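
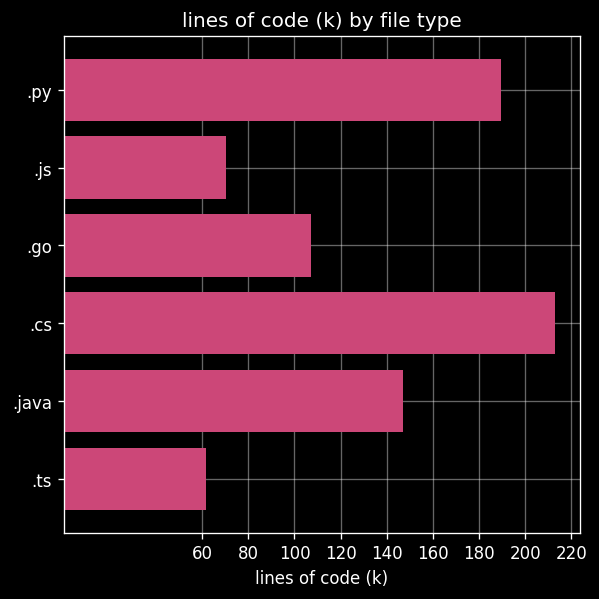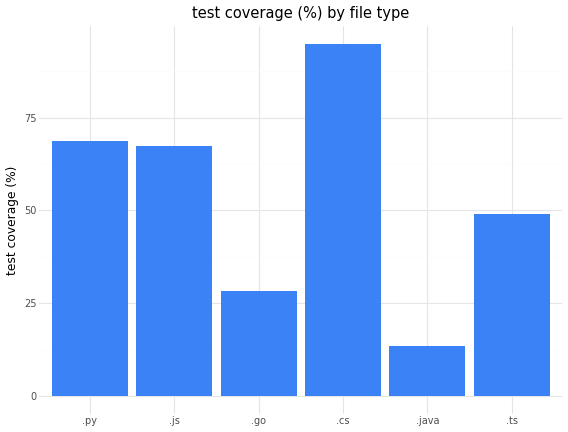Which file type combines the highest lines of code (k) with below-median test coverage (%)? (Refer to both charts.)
Chart 2 median test coverage (%) ≈ 60; below-median file types: .go, .java, .ts. Among those, .java has the highest lines of code (k) (≈ 140).

.java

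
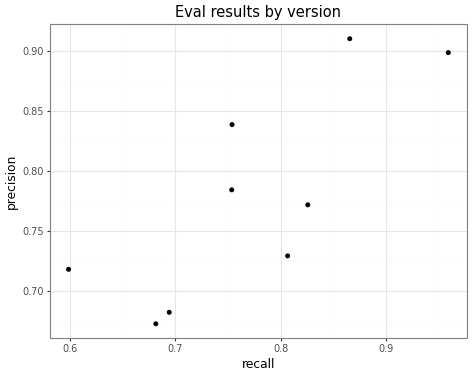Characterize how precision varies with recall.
Points are positively correlated; strong (|r| ≈ 0.8).

positive, strong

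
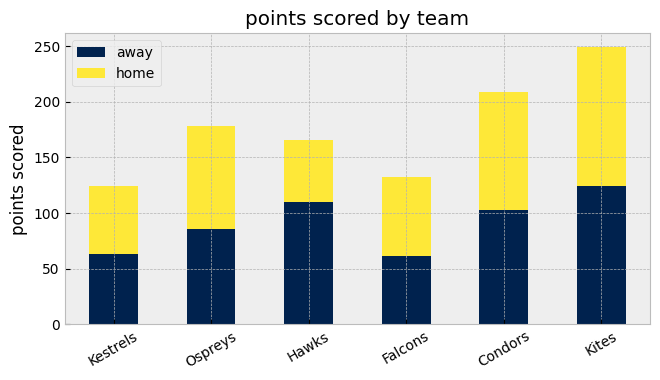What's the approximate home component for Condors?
≈ 100

home top ≈ 200, bottom ≈ 100; segment ≈ 100.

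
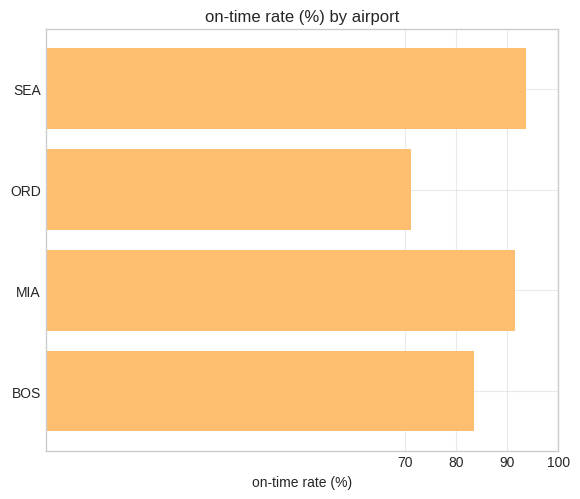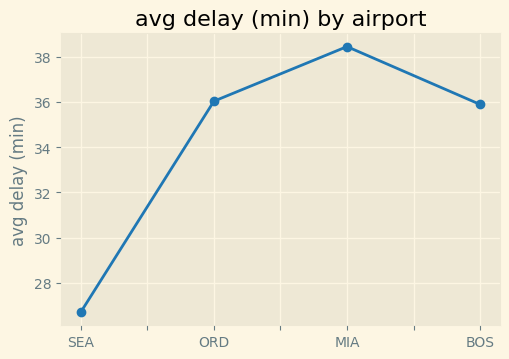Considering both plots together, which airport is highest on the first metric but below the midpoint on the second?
Chart 2 median avg delay (min) ≈ 35; below-median airports: SEA, BOS. Among those, SEA has the highest on-time rate (%) (≈ 90).

SEA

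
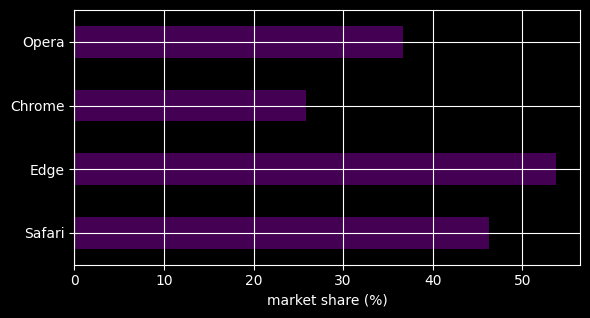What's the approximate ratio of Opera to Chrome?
≈ 1.4×

Opera ≈ 35, Chrome ≈ 25; 35/25 ≈ 1.4.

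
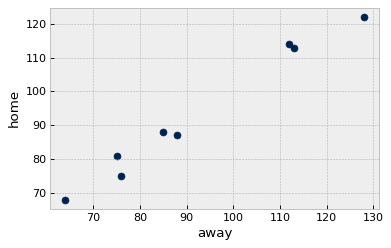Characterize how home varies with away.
Points are positively correlated; strong (|r| ≈ 1.0).

positive, strong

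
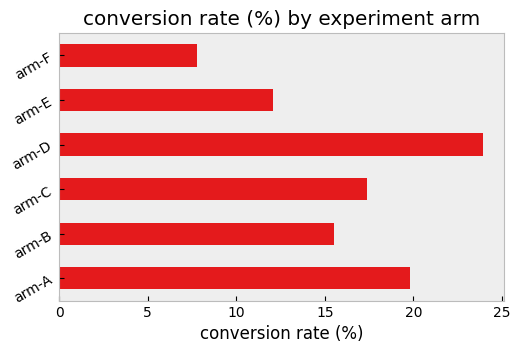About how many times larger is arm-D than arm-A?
arm-D ≈ 24, arm-A ≈ 20; 24/20 ≈ 1.2.

≈ 1.2×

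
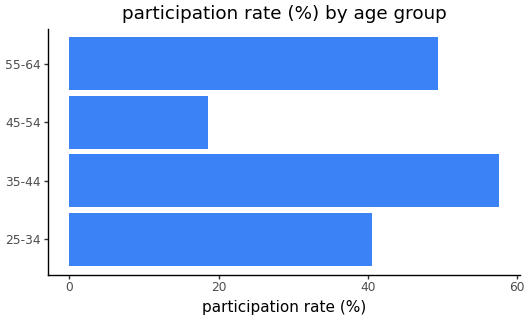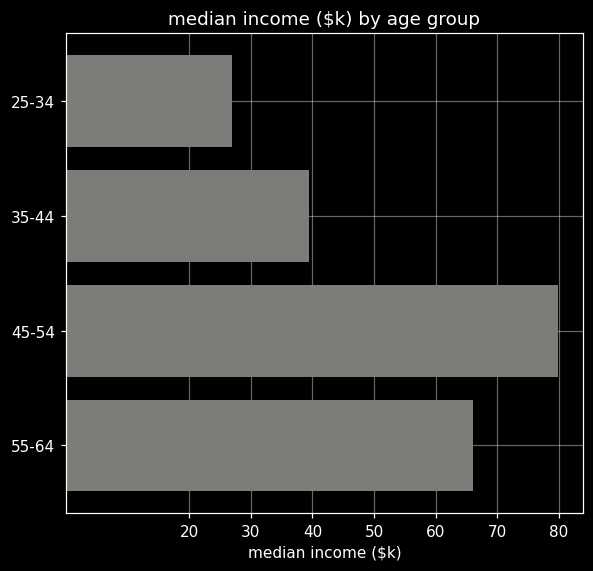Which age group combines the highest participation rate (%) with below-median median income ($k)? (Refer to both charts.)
35-44

Chart 2 median median income ($k) ≈ 50; below-median age groups: 25-34, 35-44. Among those, 35-44 has the highest participation rate (%) (≈ 60).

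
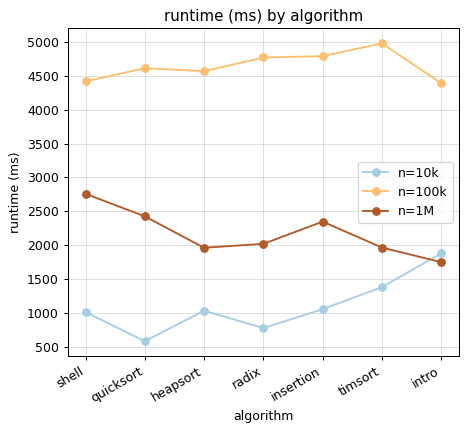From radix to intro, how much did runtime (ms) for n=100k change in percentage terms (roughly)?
≈ -10%

radix ≈ 5000, intro ≈ 4500; (4500 − 5000) / 5000 ≈ -10%.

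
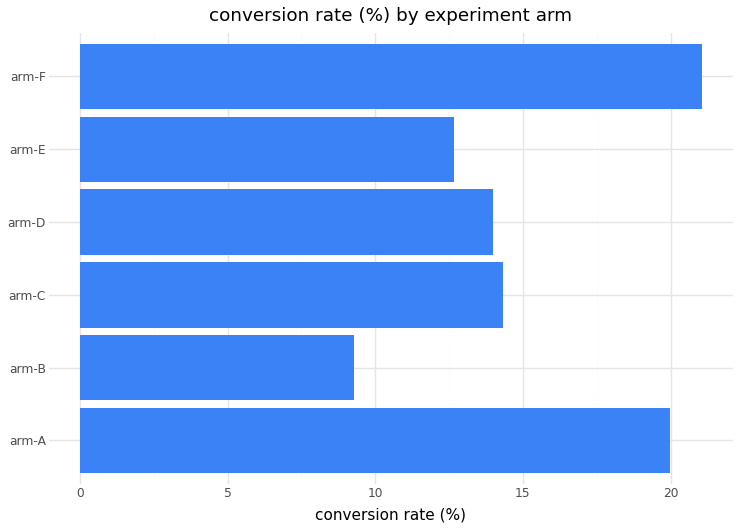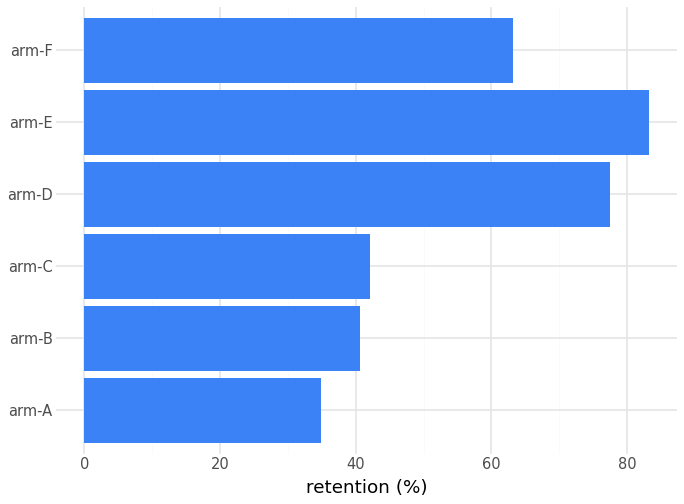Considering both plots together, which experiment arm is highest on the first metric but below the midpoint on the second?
Chart 2 median retention (%) ≈ 50; below-median experiment arms: arm-A, arm-B, arm-C. Among those, arm-A has the highest conversion rate (%) (≈ 20).

arm-A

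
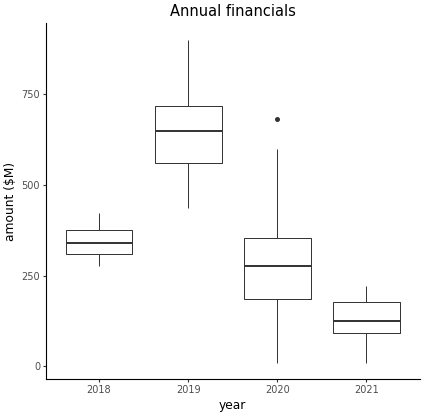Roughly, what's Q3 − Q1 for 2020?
Q3 ≈ 350, Q1 ≈ 200; IQR ≈ 150.

≈ 150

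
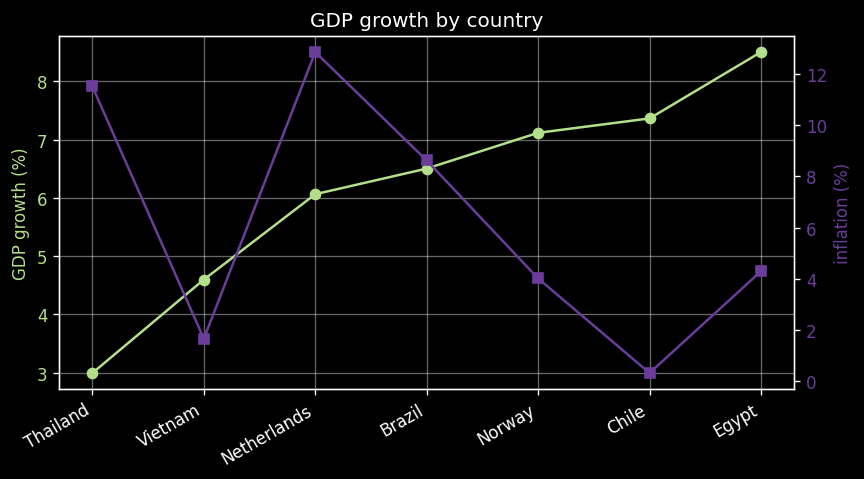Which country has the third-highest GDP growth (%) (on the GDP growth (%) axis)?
Norway

Top 4 (on the GDP growth (%) axis): Egypt ≈ 8.5, Chile ≈ 7.5, Norway ≈ 7.0, Brazil ≈ 6.5.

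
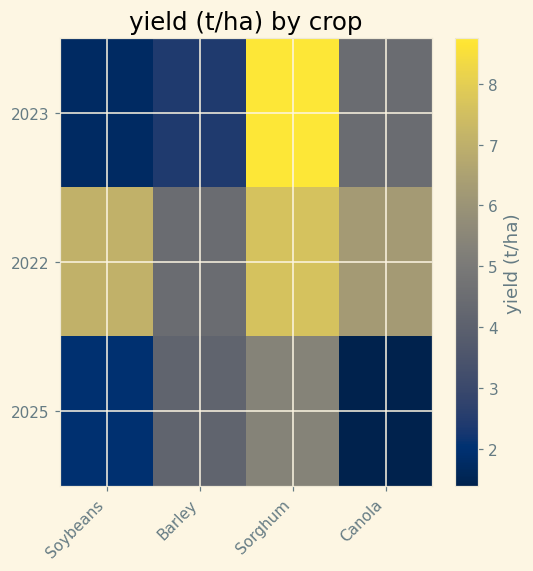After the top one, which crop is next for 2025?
Barley

Top 3 for 2025: Sorghum ≈ 5, Barley ≈ 4, Soybeans ≈ 2.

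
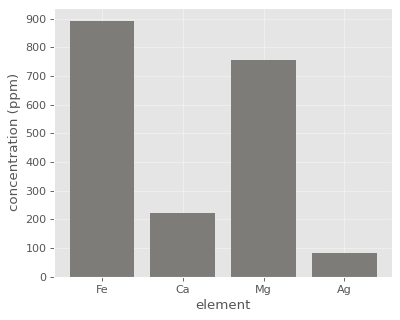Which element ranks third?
Top 4: Fe ≈ 900, Mg ≈ 800, Ca ≈ 200, Ag ≈ 100.

Ca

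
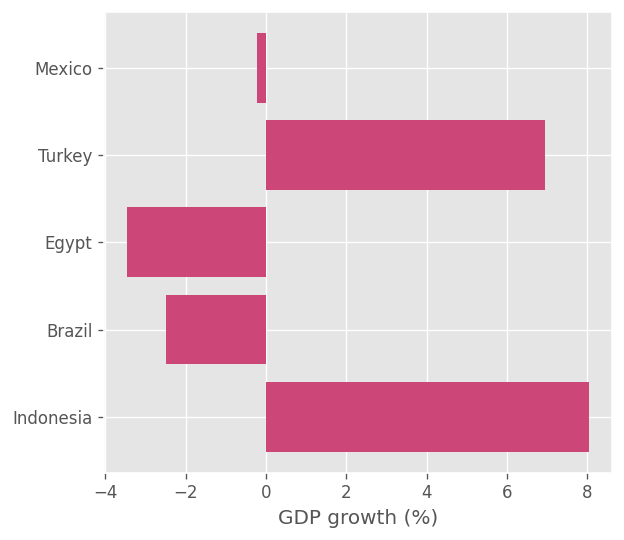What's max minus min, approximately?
≈ 11

Max Indonesia ≈ 8, min Egypt ≈ -3; range ≈ 11.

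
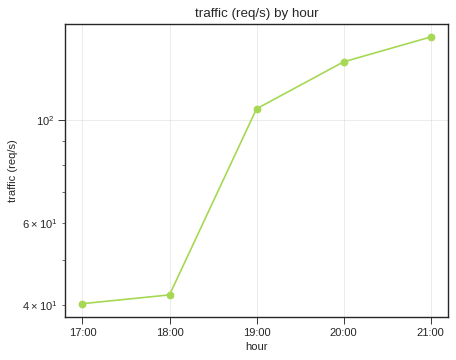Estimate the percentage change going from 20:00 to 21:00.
≈ +15.4%

20:00 ≈ 130, 21:00 ≈ 150; (150 − 130) / 130 ≈ +15.4%.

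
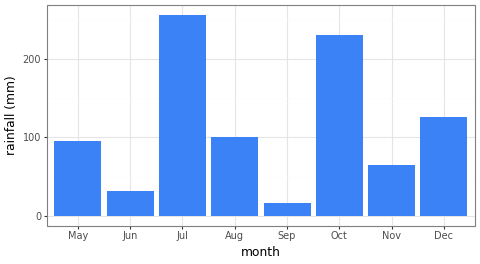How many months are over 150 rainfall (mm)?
Above 150: Jul, Oct.

2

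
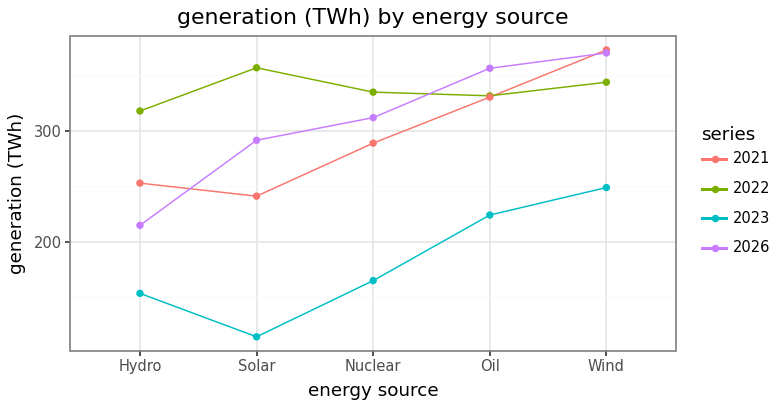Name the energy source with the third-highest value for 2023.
Nuclear

Top 4 for 2023: Wind ≈ 250, Oil ≈ 225, Nuclear ≈ 175, Hydro ≈ 150.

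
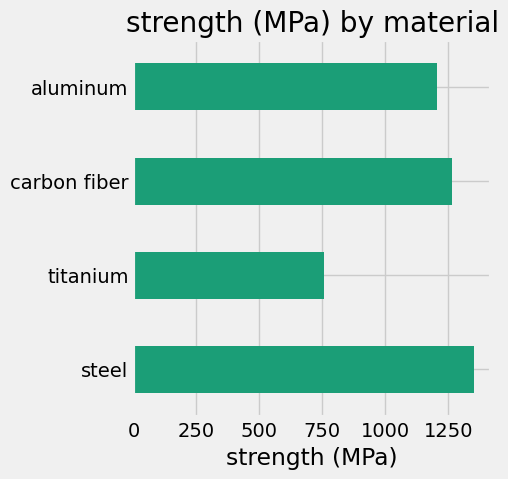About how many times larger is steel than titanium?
≈ 1.75×

steel ≈ 1400, titanium ≈ 800; 1400/800 ≈ 1.75.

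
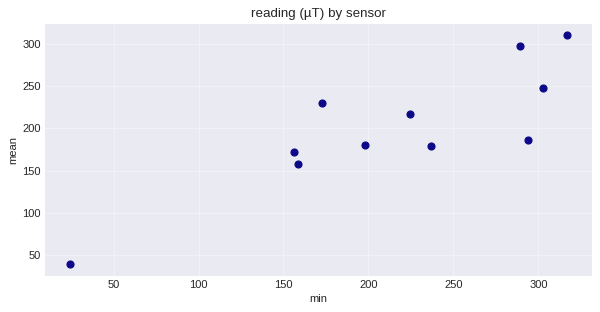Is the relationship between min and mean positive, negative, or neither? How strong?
Points are positively correlated; strong (|r| ≈ 0.9).

positive, strong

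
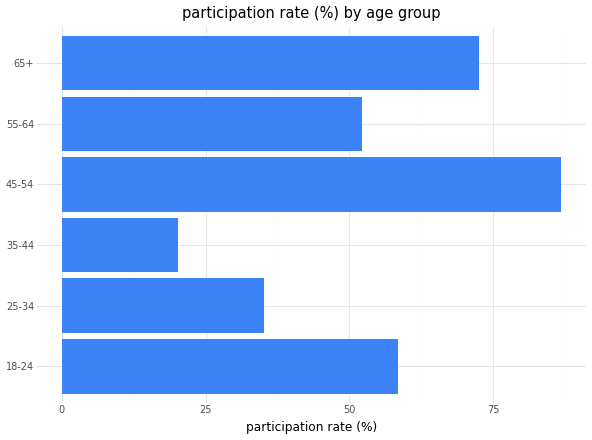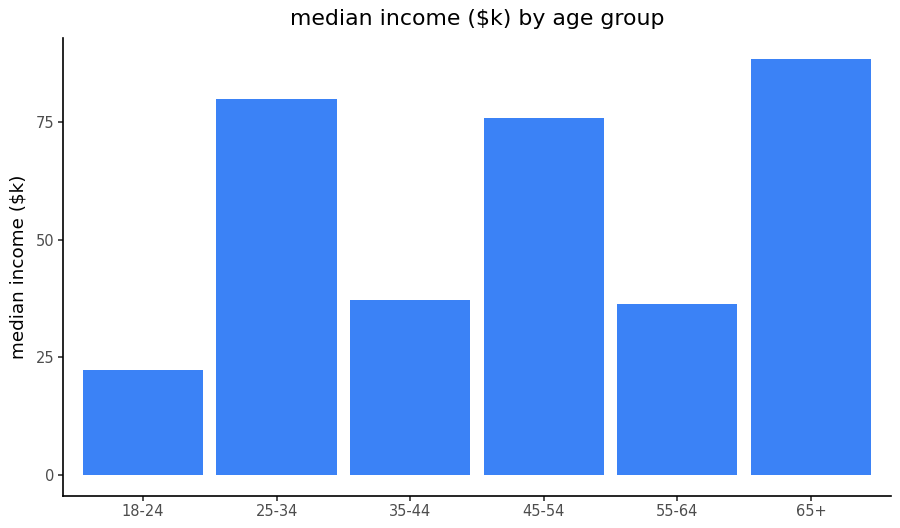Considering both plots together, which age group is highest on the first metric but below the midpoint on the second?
18-24

Chart 2 median median income ($k) ≈ 60; below-median age groups: 18-24, 35-44, 55-64. Among those, 18-24 has the highest participation rate (%) (≈ 60).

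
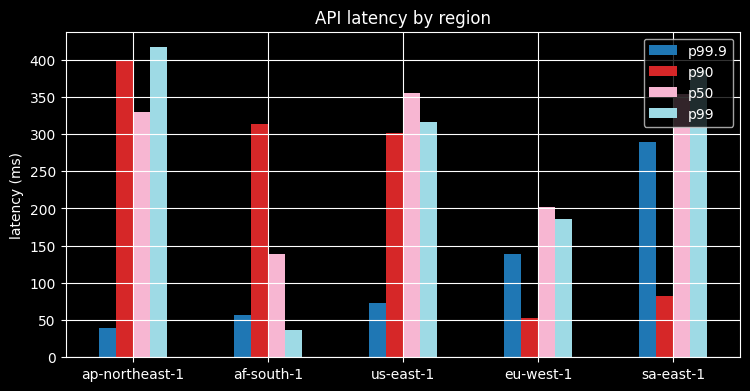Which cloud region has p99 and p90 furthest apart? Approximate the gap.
sa-east-1, ≈ 300 ms

sa-east-1: p99 ≈ 400, p90 ≈ 100 → gap ≈ 300. Next-largest (af-south-1) is only ≈ 250.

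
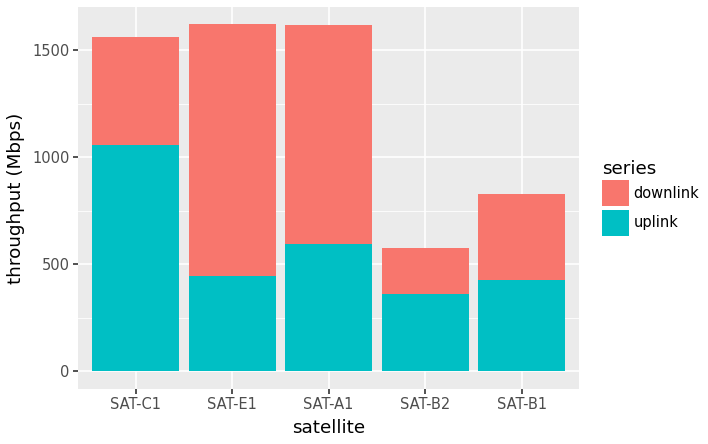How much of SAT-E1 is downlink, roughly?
downlink top ≈ 1600, bottom ≈ 400; segment ≈ 1200.

≈ 1200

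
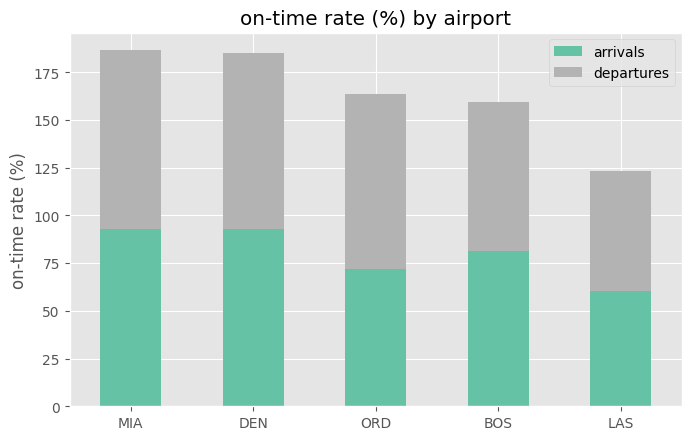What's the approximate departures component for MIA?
departures top ≈ 180, bottom ≈ 100; segment ≈ 80.

≈ 80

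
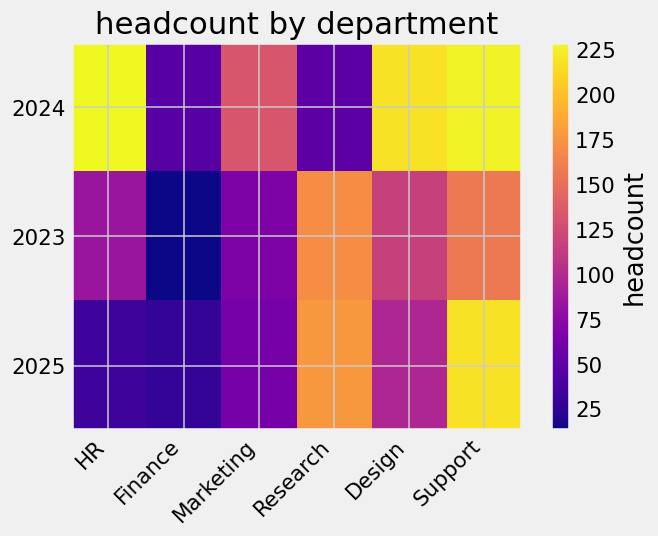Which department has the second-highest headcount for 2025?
Research

Top 3 for 2025: Support ≈ 220, Research ≈ 180, Design ≈ 100.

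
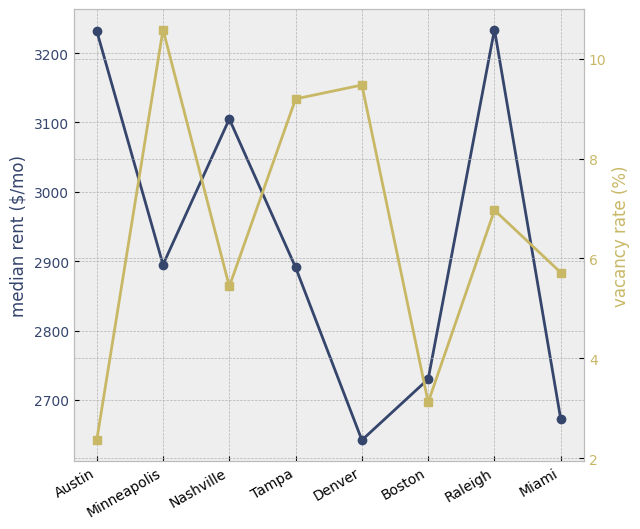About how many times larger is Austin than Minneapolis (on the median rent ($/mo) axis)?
≈ 1.12×

Austin ≈ 3250, Minneapolis ≈ 2900; 3250/2900 ≈ 1.12.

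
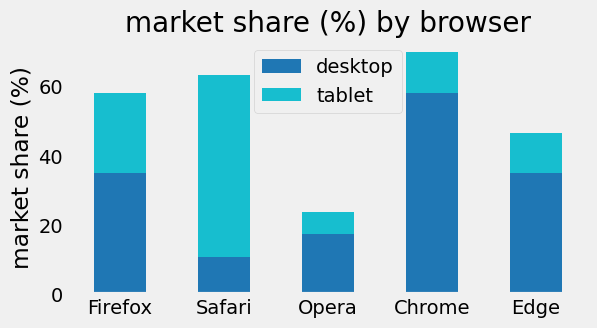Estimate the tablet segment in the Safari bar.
tablet top ≈ 60, bottom ≈ 10; segment ≈ 50.

≈ 50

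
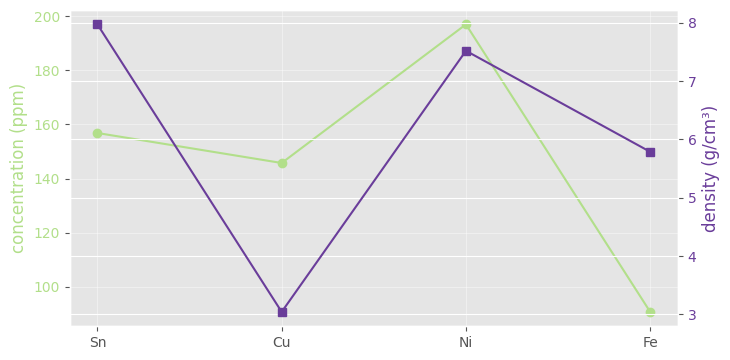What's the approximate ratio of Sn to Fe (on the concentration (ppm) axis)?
Sn ≈ 160, Fe ≈ 90; 160/90 ≈ 1.78.

≈ 1.78×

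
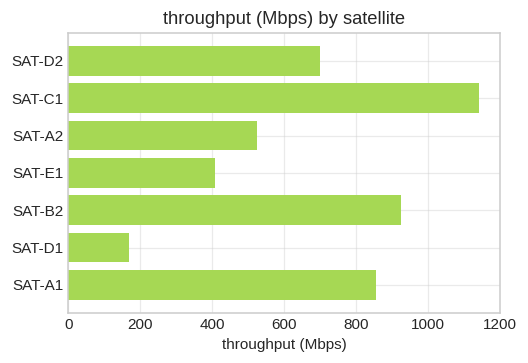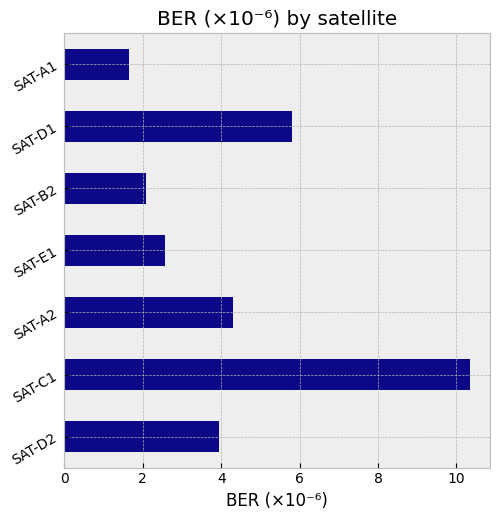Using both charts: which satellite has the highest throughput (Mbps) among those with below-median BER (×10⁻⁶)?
Chart 2 median BER (×10⁻⁶) ≈ 4; below-median satellites: SAT-E1, SAT-B2, SAT-A1. Among those, SAT-B2 has the highest throughput (Mbps) (≈ 1000).

SAT-B2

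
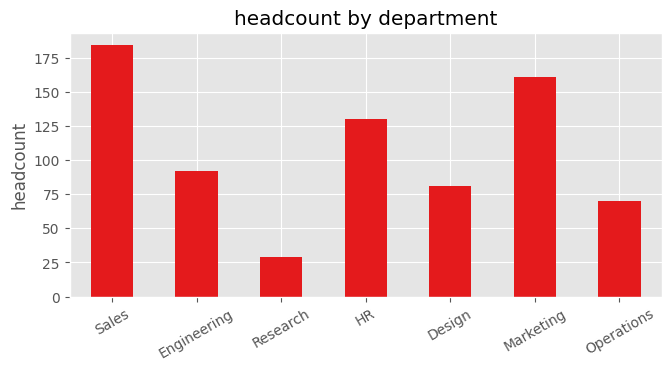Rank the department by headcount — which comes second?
Marketing

Top 3: Sales ≈ 180, Marketing ≈ 160, HR ≈ 120.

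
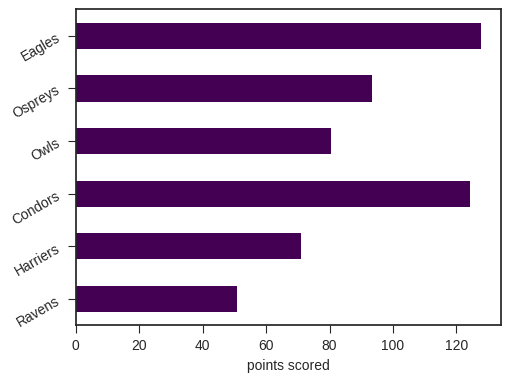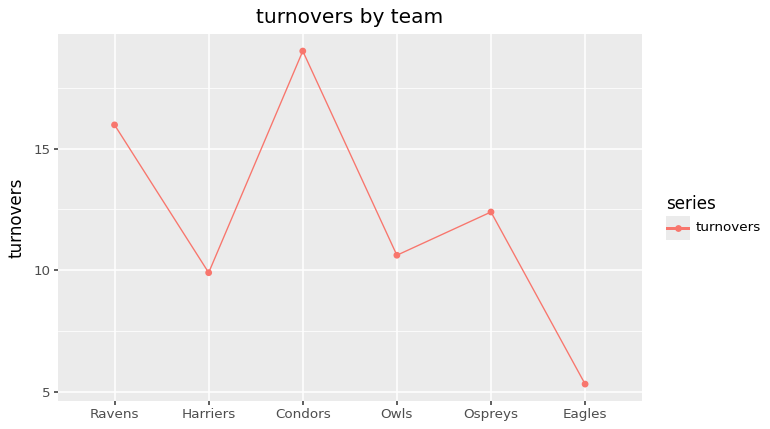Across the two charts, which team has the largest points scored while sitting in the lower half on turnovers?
Eagles

Chart 2 median turnovers ≈ 12; below-median teams: Harriers, Owls, Eagles. Among those, Eagles has the highest points scored (≈ 120).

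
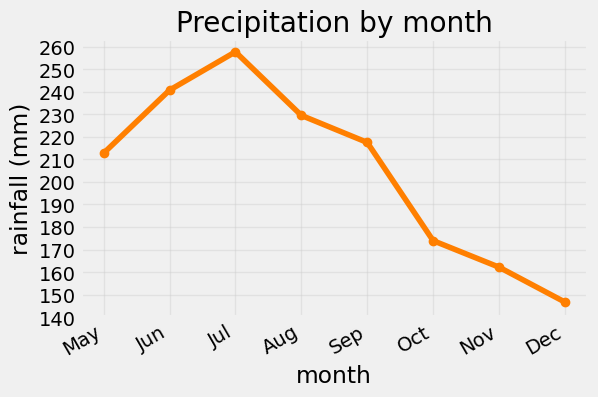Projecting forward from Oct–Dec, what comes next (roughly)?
Last three: 170, 160, 150 → slope ≈ -10/step → next ≈ 140.

≈ 140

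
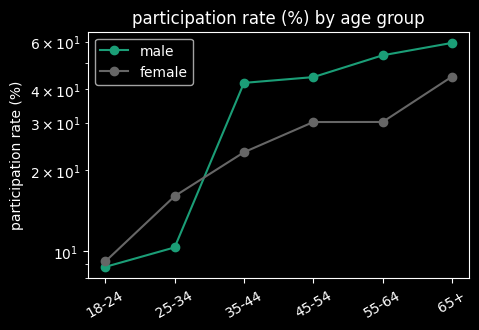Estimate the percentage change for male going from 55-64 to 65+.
≈ +9.1%

55-64 ≈ 55, 65+ ≈ 60; (60 − 55) / 55 ≈ +9.1%.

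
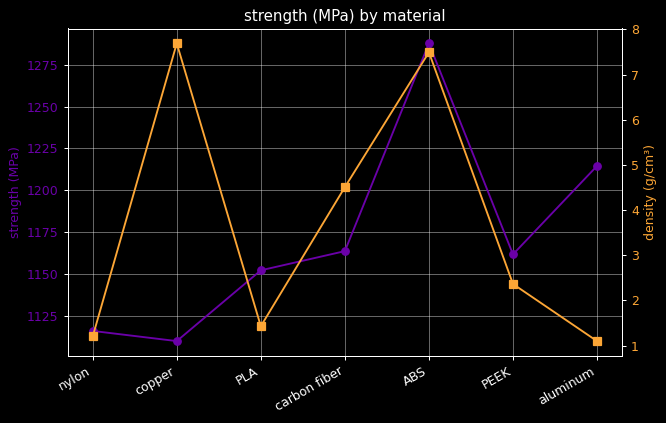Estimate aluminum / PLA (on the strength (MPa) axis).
aluminum ≈ 1220, PLA ≈ 1160; 1220/1160 ≈ 1.05.

≈ 1.05×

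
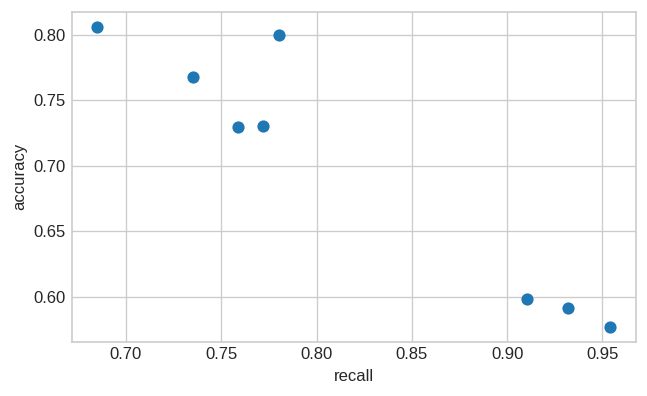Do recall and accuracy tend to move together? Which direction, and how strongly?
negative, strong

Points are negatively correlated; strong (|r| ≈ 1.0).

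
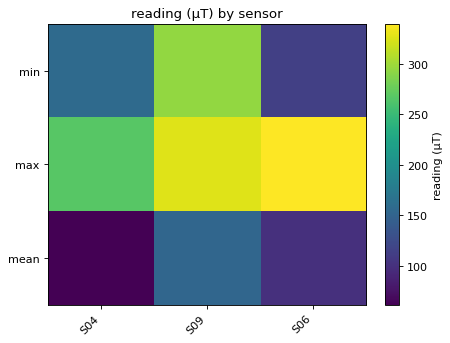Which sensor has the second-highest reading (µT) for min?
S04

Top 3 for min: S09 ≈ 300, S04 ≈ 150, S06 ≈ 125.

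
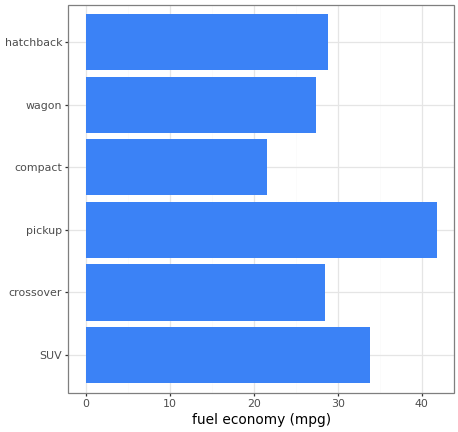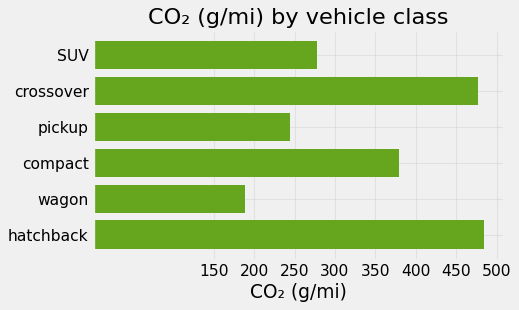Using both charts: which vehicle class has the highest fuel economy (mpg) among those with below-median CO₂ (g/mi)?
pickup

Chart 2 median CO₂ (g/mi) ≈ 350; below-median vehicle classes: SUV, pickup, wagon. Among those, pickup has the highest fuel economy (mpg) (≈ 40).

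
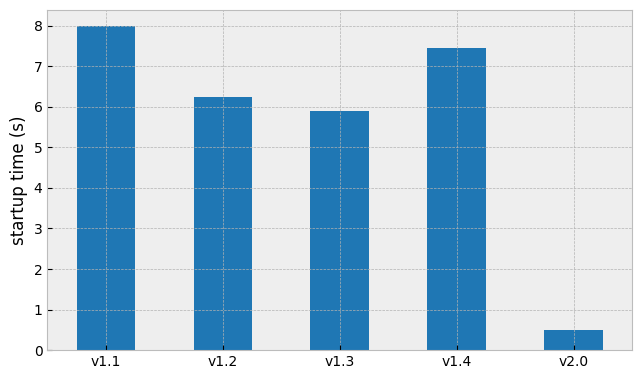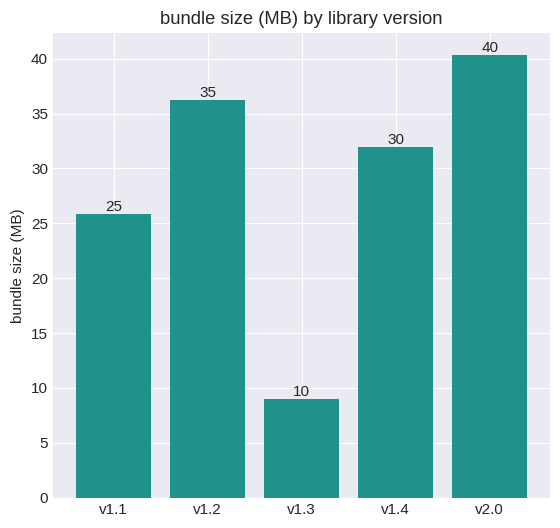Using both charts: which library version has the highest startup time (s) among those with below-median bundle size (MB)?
Chart 2 median bundle size (MB) ≈ 30; below-median library versions: v1.1, v1.3. Among those, v1.1 has the highest startup time (s) (≈ 8).

v1.1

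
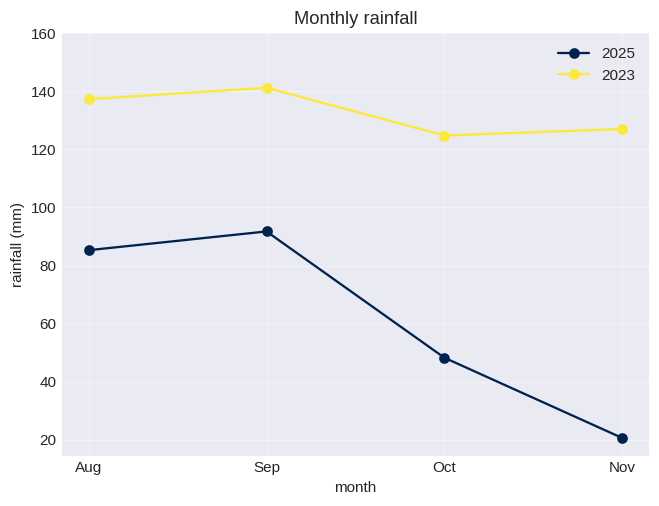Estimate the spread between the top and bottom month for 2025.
Max Sep ≈ 100, min Nov ≈ 20; range ≈ 80.

≈ 80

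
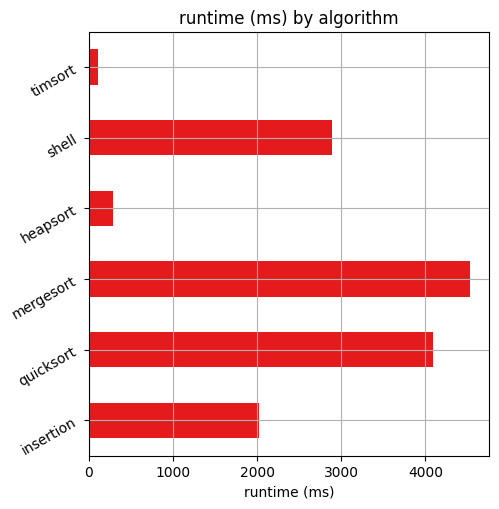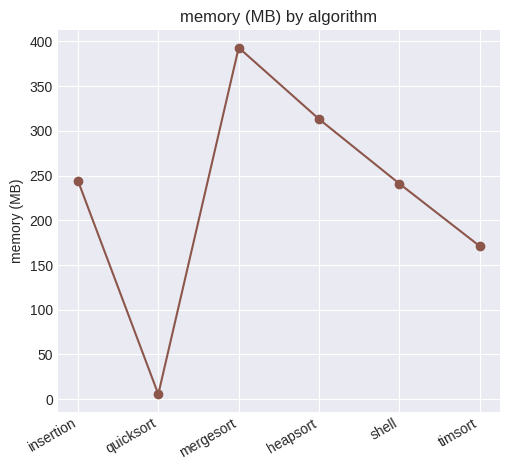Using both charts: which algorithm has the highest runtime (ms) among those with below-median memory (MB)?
Chart 2 median memory (MB) ≈ 250; below-median algorithms: quicksort, shell, timsort. Among those, quicksort has the highest runtime (ms) (≈ 4000).

quicksort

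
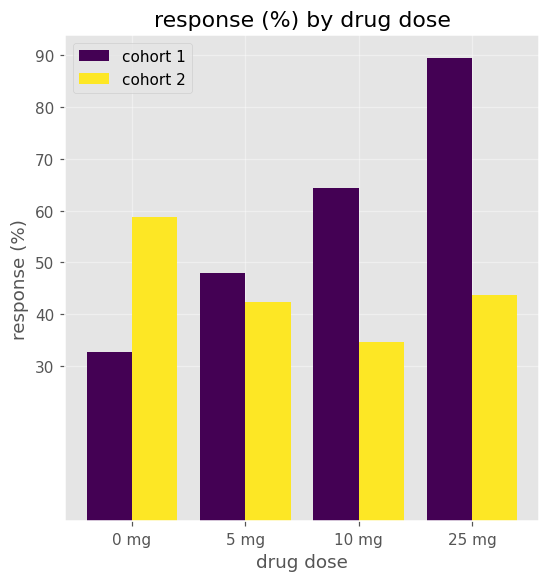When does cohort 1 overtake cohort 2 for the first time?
0 mg: cohort 1 ≈ 30 vs cohort 2 ≈ 60 (not yet); 5 mg: cohort 1 ≈ 50 vs cohort 2 ≈ 40 (first crossover).

5 mg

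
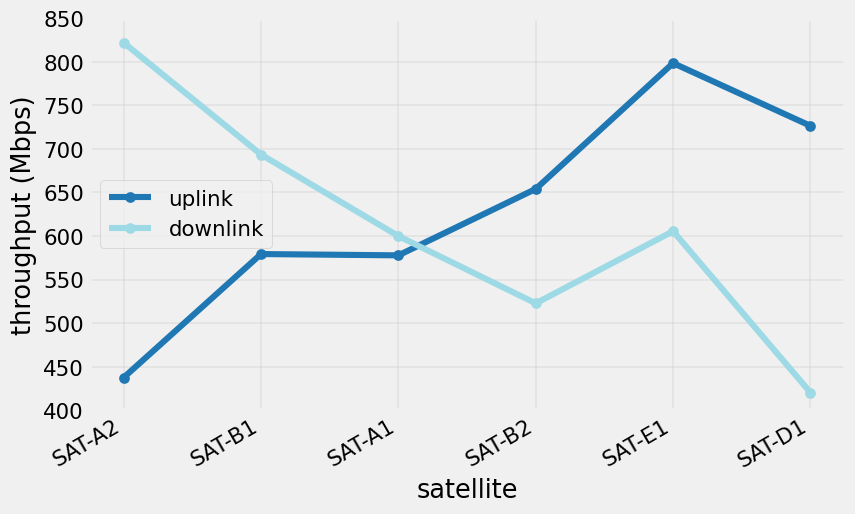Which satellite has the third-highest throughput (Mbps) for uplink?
SAT-B2

Top 4 for uplink: SAT-E1 ≈ 800, SAT-D1 ≈ 750, SAT-B2 ≈ 650, SAT-B1 ≈ 600.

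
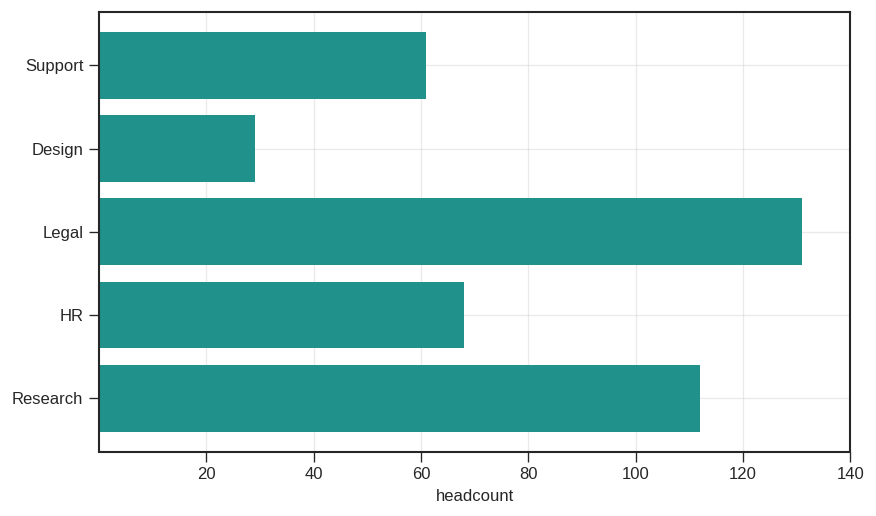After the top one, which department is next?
Top 3: Legal ≈ 140, Research ≈ 120, HR ≈ 60.

Research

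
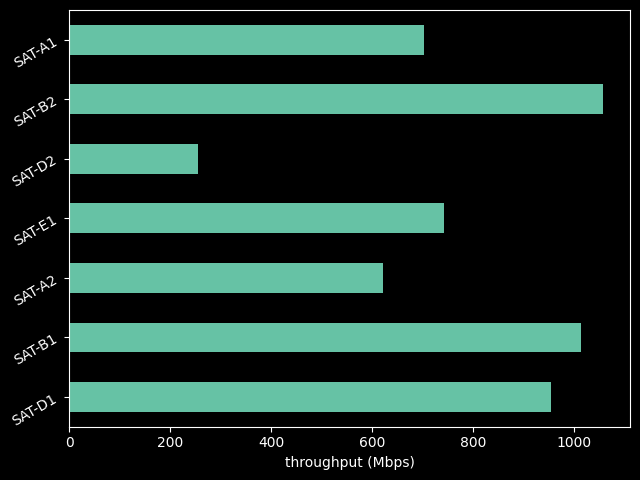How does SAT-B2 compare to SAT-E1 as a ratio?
SAT-B2 ≈ 1100, SAT-E1 ≈ 700; 1100/700 ≈ 1.57.

≈ 1.57×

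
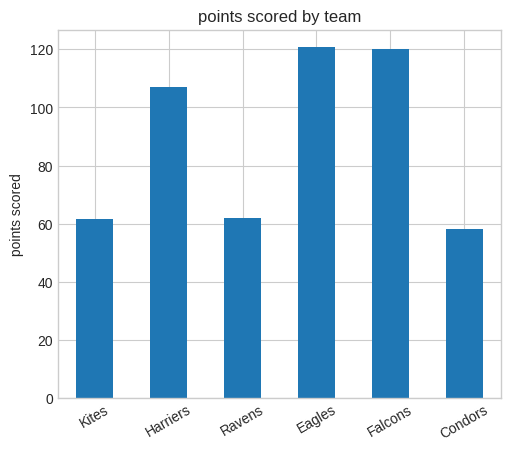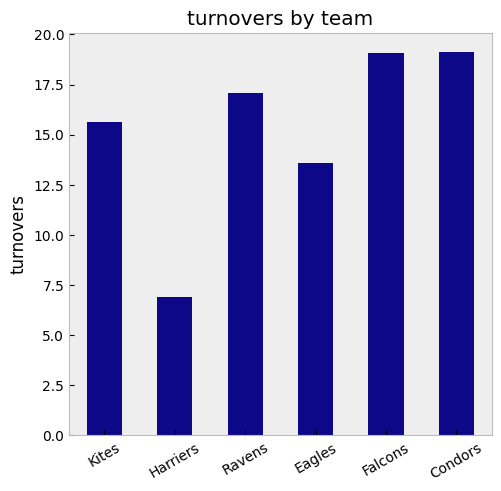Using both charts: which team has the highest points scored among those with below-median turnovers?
Chart 2 median turnovers ≈ 16; below-median teams: Kites, Harriers, Eagles. Among those, Eagles has the highest points scored (≈ 120).

Eagles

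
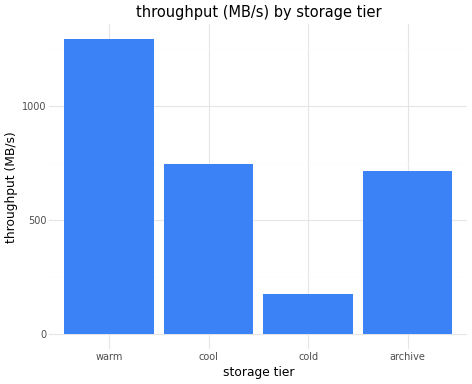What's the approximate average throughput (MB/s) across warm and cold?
(1200 + 200) / 2 ≈ 700.

≈ 700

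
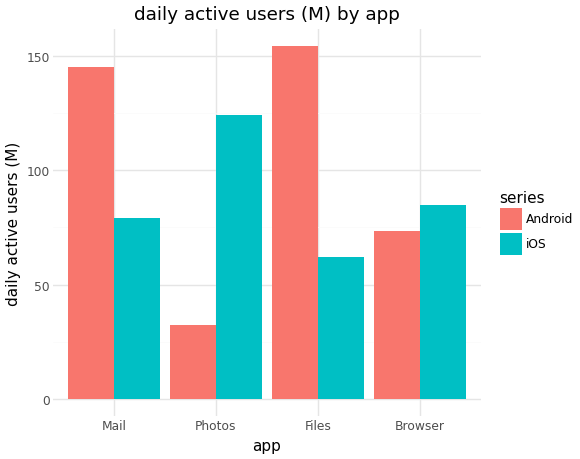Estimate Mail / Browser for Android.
Mail ≈ 140, Browser ≈ 80; 140/80 ≈ 1.75.

≈ 1.75×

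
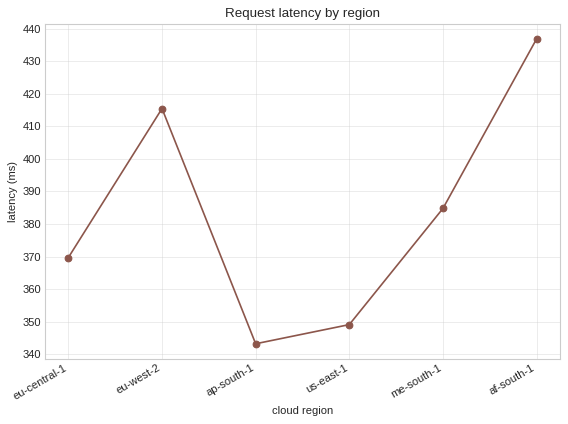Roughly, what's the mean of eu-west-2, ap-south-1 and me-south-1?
≈ 380

(420 + 340 + 380) / 3 ≈ 380.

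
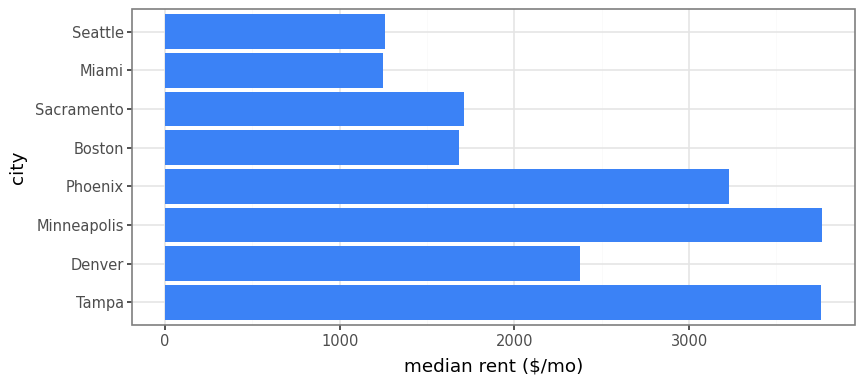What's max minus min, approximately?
≈ 3000

Max Minneapolis ≈ 4000, min Miami ≈ 1000; range ≈ 3000.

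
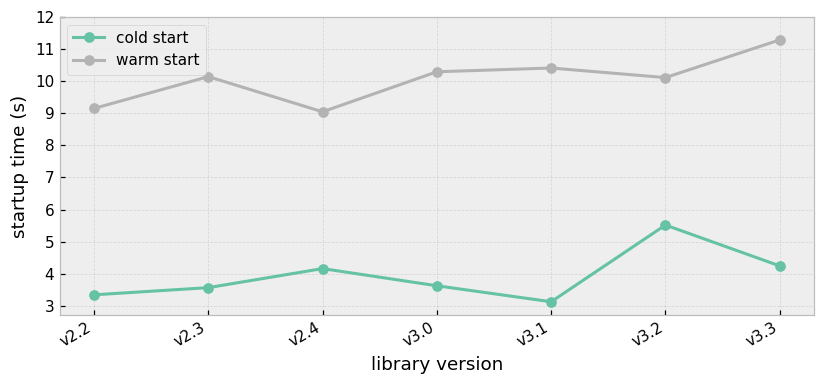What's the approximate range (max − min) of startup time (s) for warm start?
Max v3.3 ≈ 11, min v2.4 ≈ 9; range ≈ 2.

≈ 2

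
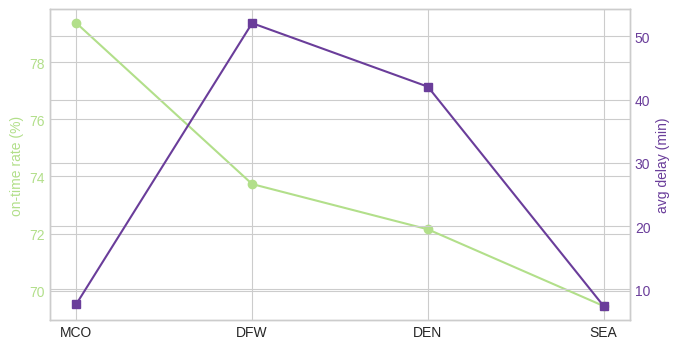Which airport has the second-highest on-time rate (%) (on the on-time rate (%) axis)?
DFW

Top 3 (on the on-time rate (%) axis): MCO ≈ 79, DFW ≈ 74, DEN ≈ 72.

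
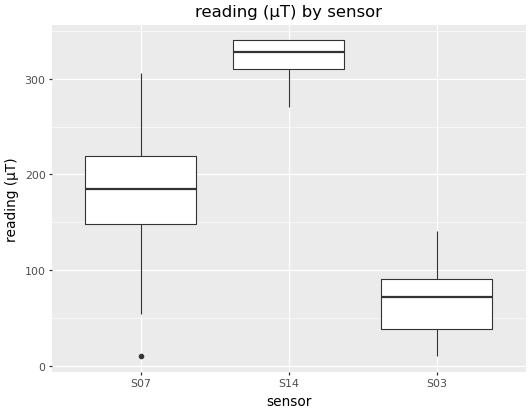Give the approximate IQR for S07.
Q3 ≈ 225, Q1 ≈ 150; IQR ≈ 75.

≈ 75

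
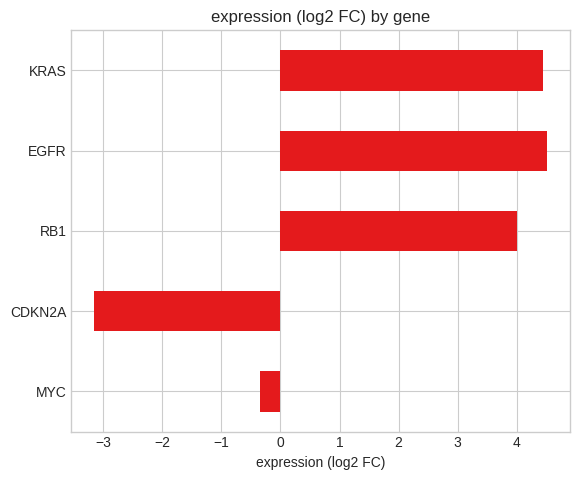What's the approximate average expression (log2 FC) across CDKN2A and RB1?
≈ 0

(-3 + 4) / 2 ≈ 0.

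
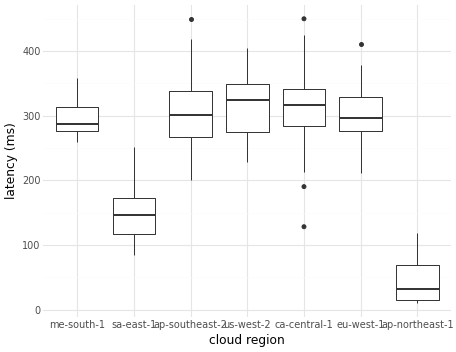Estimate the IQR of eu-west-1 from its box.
Q3 ≈ 325, Q1 ≈ 275; IQR ≈ 50.

≈ 50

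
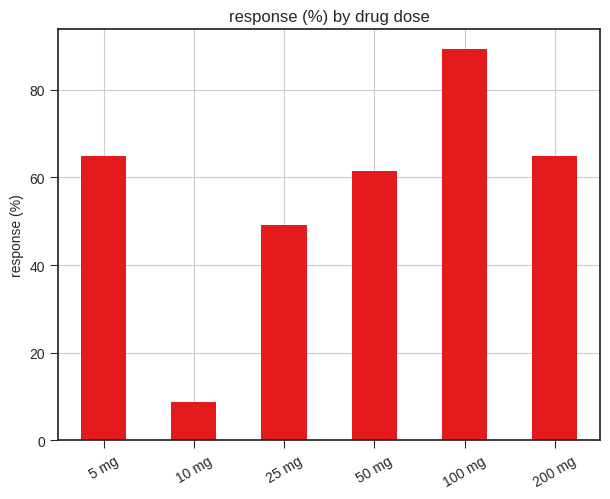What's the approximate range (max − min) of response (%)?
Max 100 mg ≈ 90, min 10 mg ≈ 10; range ≈ 80.

≈ 80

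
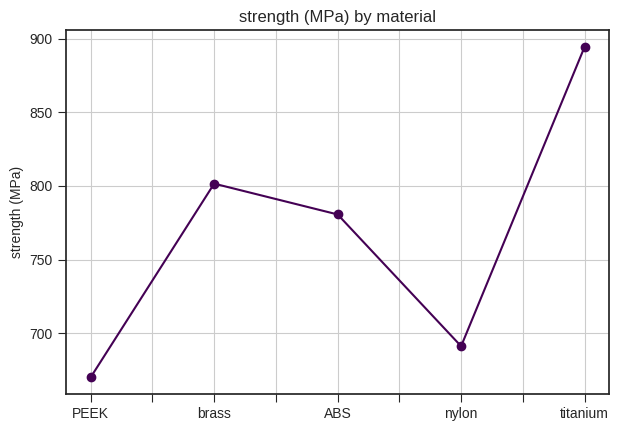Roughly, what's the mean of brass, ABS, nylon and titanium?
≈ 795

(800 + 780 + 700 + 900) / 4 ≈ 795.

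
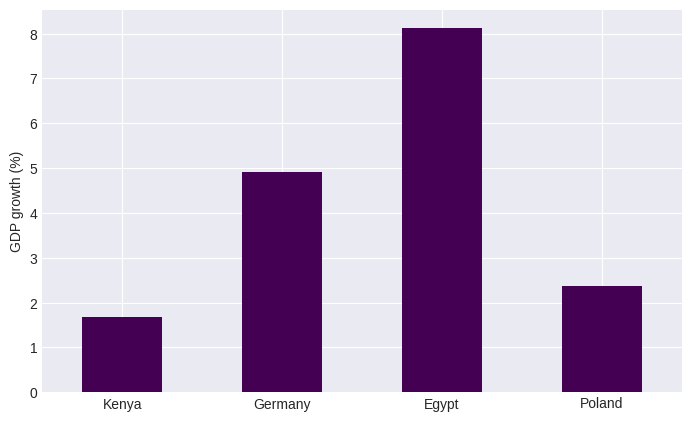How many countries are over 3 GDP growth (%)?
2

Above 3: Germany, Egypt.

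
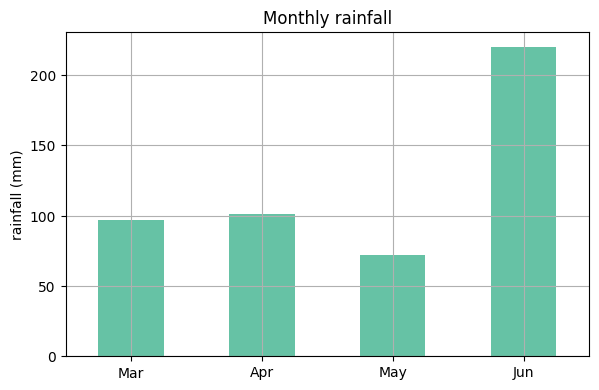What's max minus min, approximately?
≈ 140

Max Jun ≈ 220, min May ≈ 80; range ≈ 140.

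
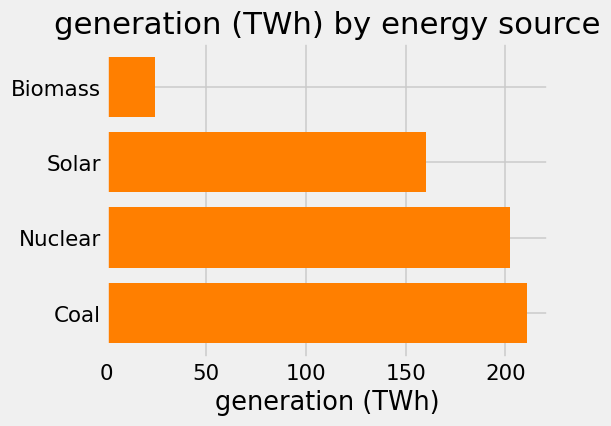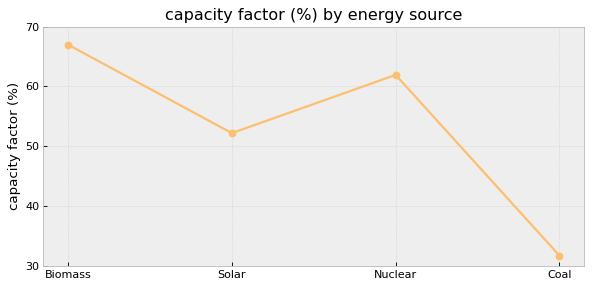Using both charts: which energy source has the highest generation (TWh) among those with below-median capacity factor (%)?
Chart 2 median capacity factor (%) ≈ 60; below-median energy sources: Solar, Coal. Among those, Coal has the highest generation (TWh) (≈ 220).

Coal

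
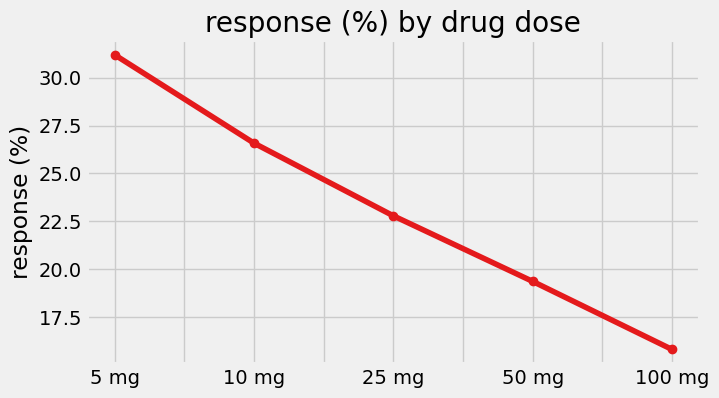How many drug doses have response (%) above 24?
Above 24: 5 mg, 10 mg.

2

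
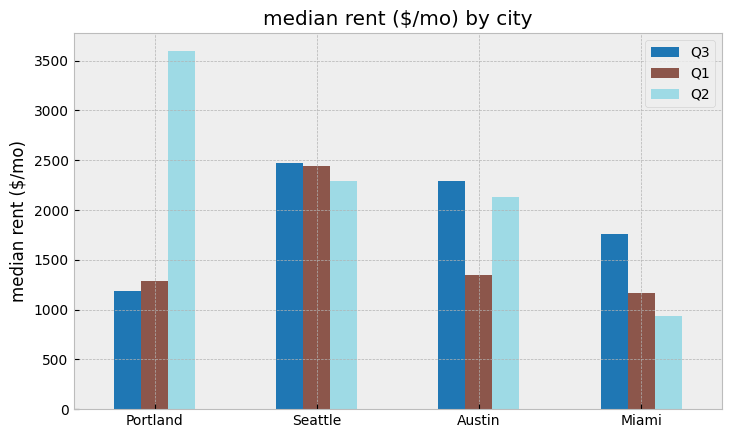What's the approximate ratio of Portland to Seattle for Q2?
≈ 1.4×

Portland ≈ 3500, Seattle ≈ 2500; 3500/2500 ≈ 1.4.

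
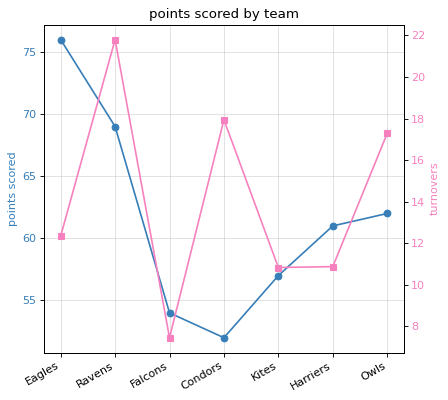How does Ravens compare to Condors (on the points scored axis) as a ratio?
≈ 1.31×

Ravens ≈ 68, Condors ≈ 52; 68/52 ≈ 1.31.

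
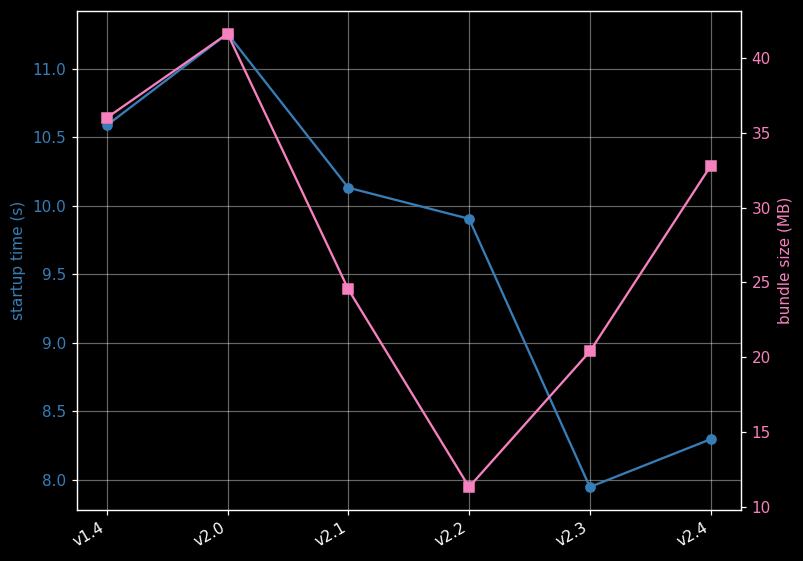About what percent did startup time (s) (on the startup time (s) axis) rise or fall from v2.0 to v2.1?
v2.0 ≈ 11.5, v2.1 ≈ 10.0; (10.0 − 11.5) / 11.5 ≈ -13%.

≈ -13%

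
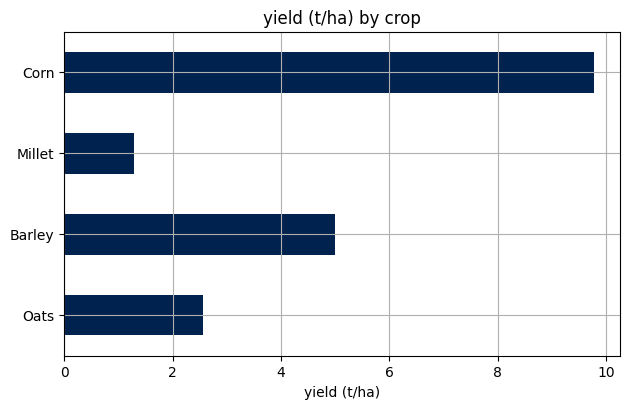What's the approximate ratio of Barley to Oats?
≈ 1.67×

Barley ≈ 5, Oats ≈ 3; 5/3 ≈ 1.67.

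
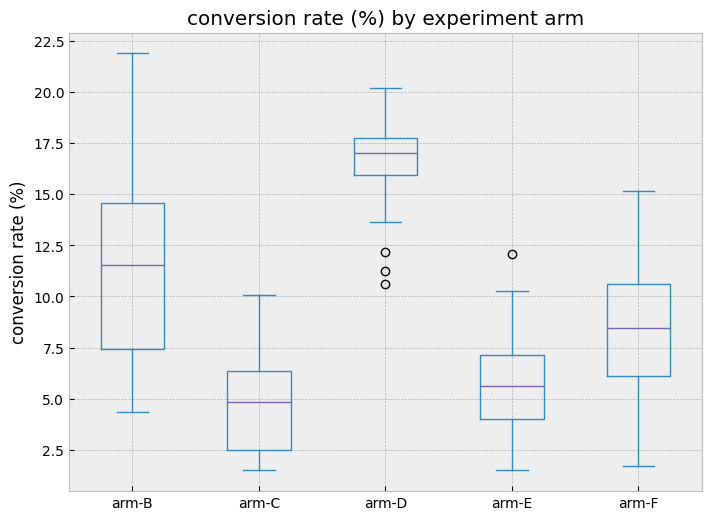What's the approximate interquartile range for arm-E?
≈ 3

Q3 ≈ 7, Q1 ≈ 4; IQR ≈ 3.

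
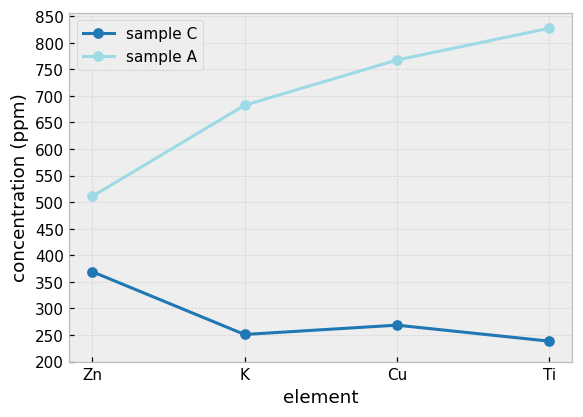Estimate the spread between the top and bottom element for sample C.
Max Zn ≈ 350, min Ti ≈ 250; range ≈ 100.

≈ 100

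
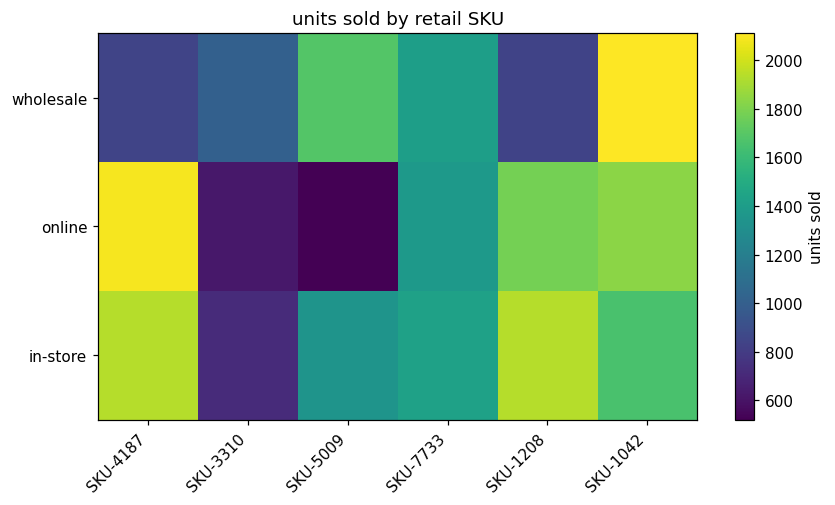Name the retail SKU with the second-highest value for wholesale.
Top 3 for wholesale: SKU-1042 ≈ 2200, SKU-5009 ≈ 1600, SKU-7733 ≈ 1400.

SKU-5009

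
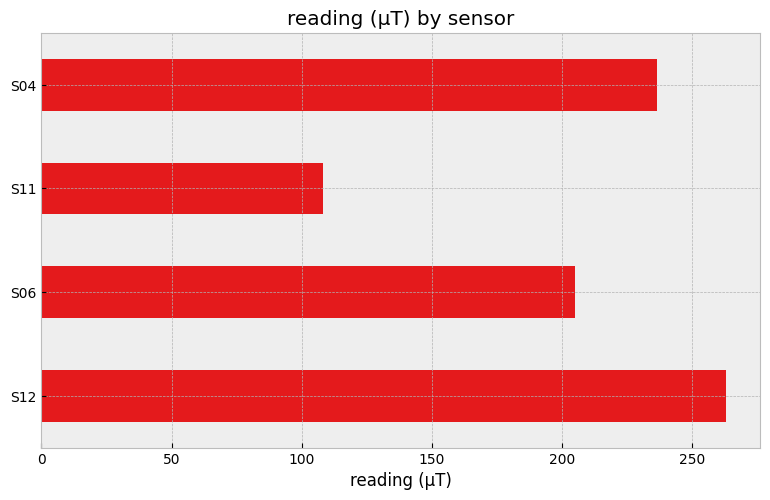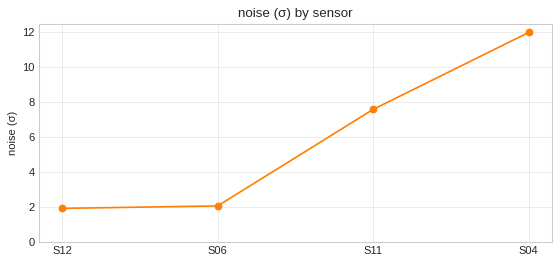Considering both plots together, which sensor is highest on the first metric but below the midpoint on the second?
Chart 2 median noise (σ) ≈ 4; below-median sensors: S12, S06. Among those, S12 has the highest reading (µT) (≈ 275).

S12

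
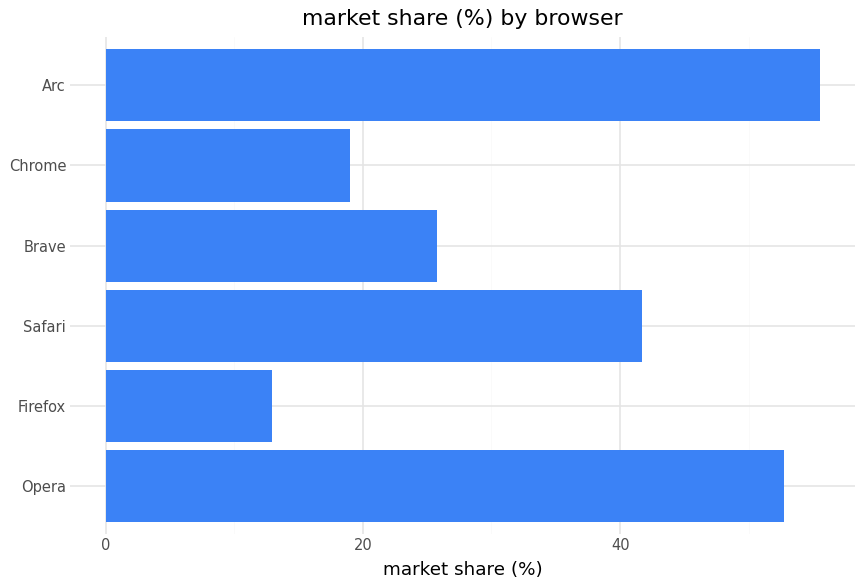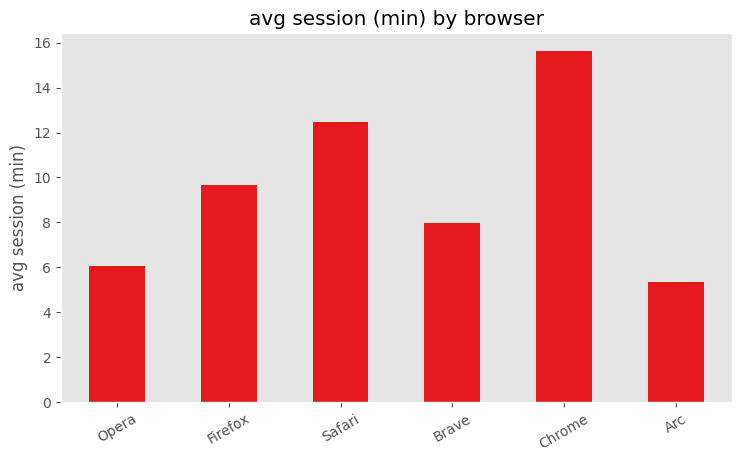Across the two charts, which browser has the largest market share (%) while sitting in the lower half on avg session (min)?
Chart 2 median avg session (min) ≈ 8; below-median browsers: Opera, Brave, Arc. Among those, Arc has the highest market share (%) (≈ 60).

Arc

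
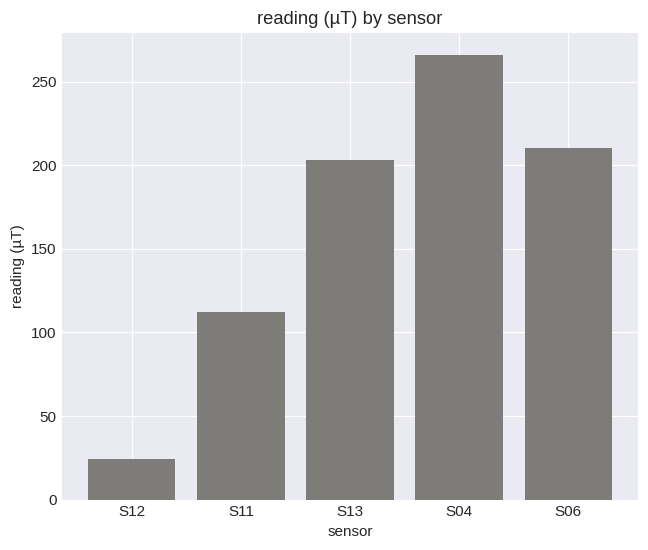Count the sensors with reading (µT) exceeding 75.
4

Above 75: S11, S13, S04, S06.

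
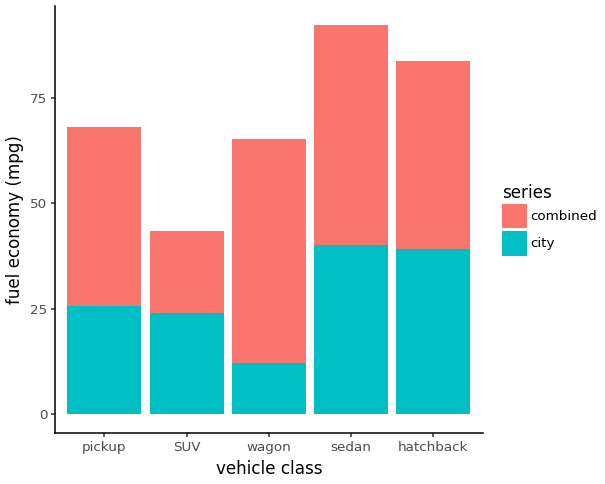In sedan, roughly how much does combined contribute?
combined top ≈ 90, bottom ≈ 40; segment ≈ 50.

≈ 50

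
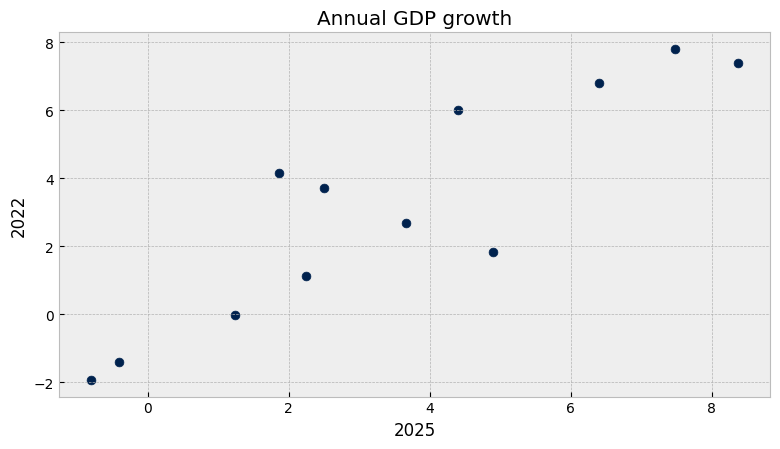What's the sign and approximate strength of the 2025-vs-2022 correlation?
Points are positively correlated; strong (|r| ≈ 0.9).

positive, strong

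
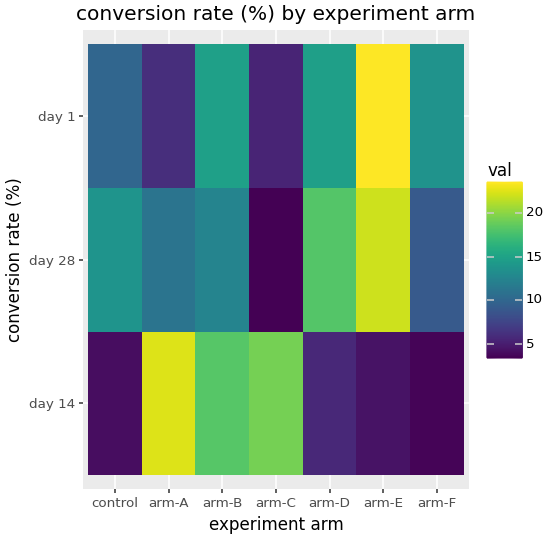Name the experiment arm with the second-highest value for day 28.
arm-D

Top 3 for day 28: arm-E ≈ 22, arm-D ≈ 18, control ≈ 14.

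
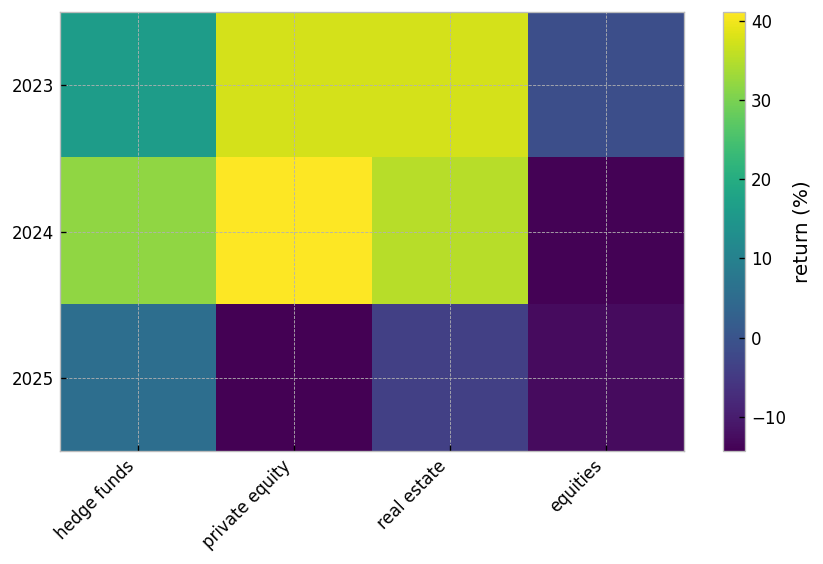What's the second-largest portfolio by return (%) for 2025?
Top 3 for 2025: hedge funds ≈ 5, real estate ≈ -5, equities ≈ -15.

real estate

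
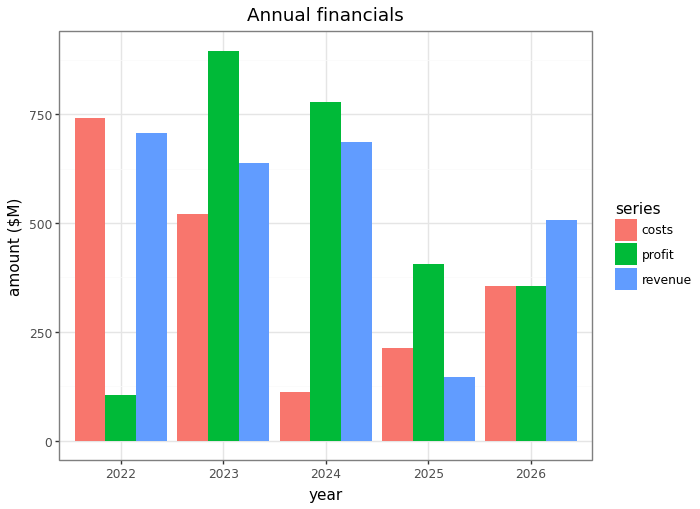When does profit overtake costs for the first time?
2022: profit ≈ 100 vs costs ≈ 700 (not yet); 2023: profit ≈ 900 vs costs ≈ 500 (first crossover).

2023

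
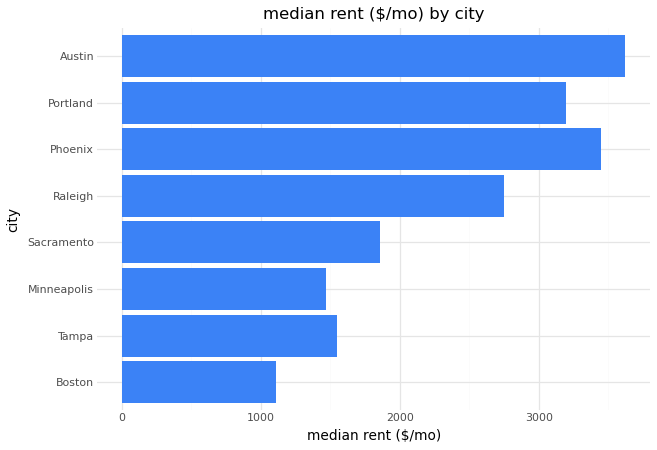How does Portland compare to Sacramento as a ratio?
Portland ≈ 3000, Sacramento ≈ 2000; 3000/2000 ≈ 1.5.

≈ 1.5×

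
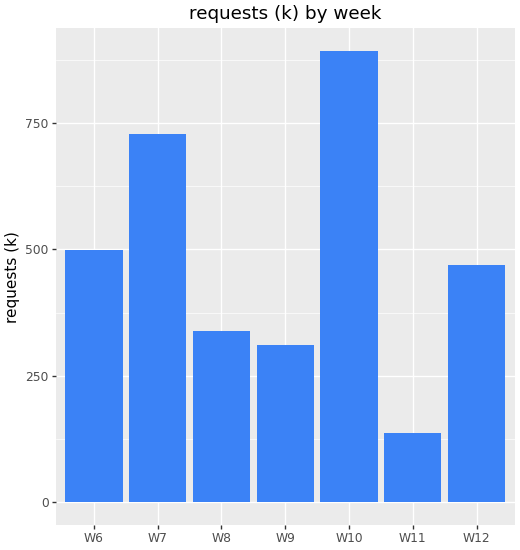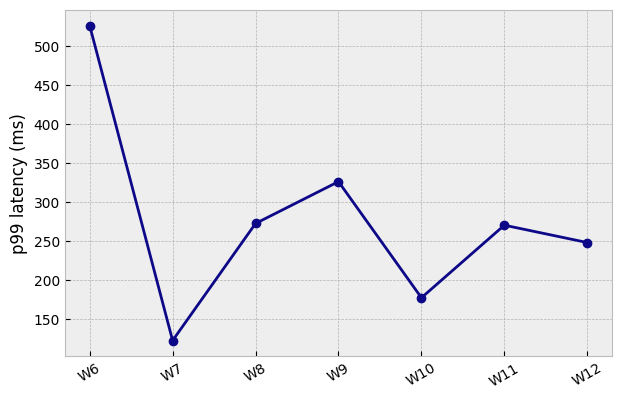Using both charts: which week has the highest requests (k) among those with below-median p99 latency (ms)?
W10

Chart 2 median p99 latency (ms) ≈ 250; below-median weeks: W7, W10, W12. Among those, W10 has the highest requests (k) (≈ 900).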